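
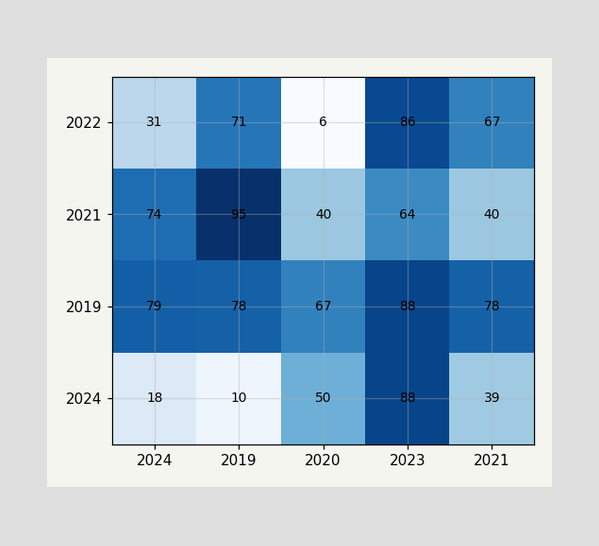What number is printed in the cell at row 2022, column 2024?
31

The (2022, 2024) cell reads 31.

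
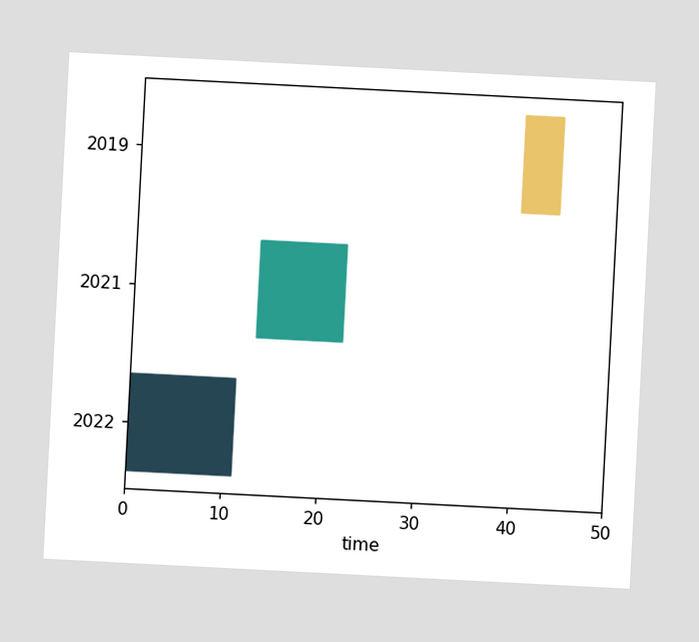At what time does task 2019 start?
The chart is tilted about 3° clockwise. The 2019 bar begins at t=40.

40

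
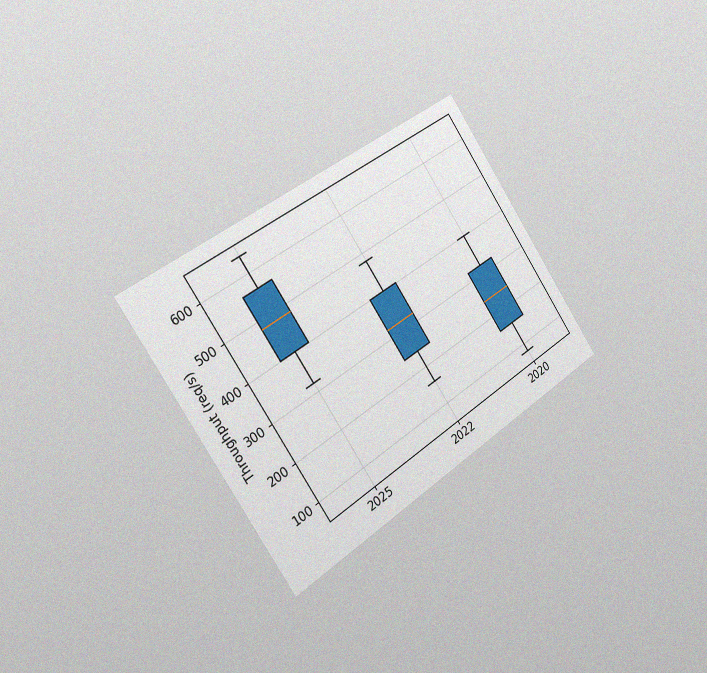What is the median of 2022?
320req/s

The chart is tilted about 34° counter-clockwise and viewed slightly from the left, with some photo noise. The median line in the 2022 box sits at 320req/s.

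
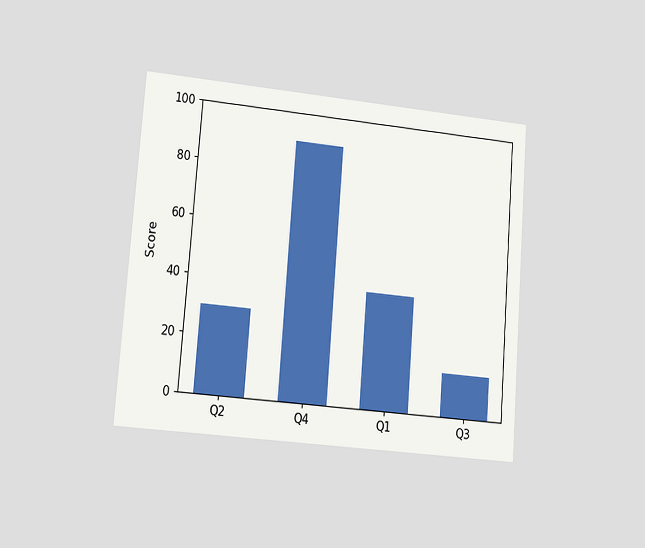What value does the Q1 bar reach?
The chart is tilted about 4° clockwise and viewed at a slight angle. Reading along the chart's y-axis, the Q1 bar reaches 40.

40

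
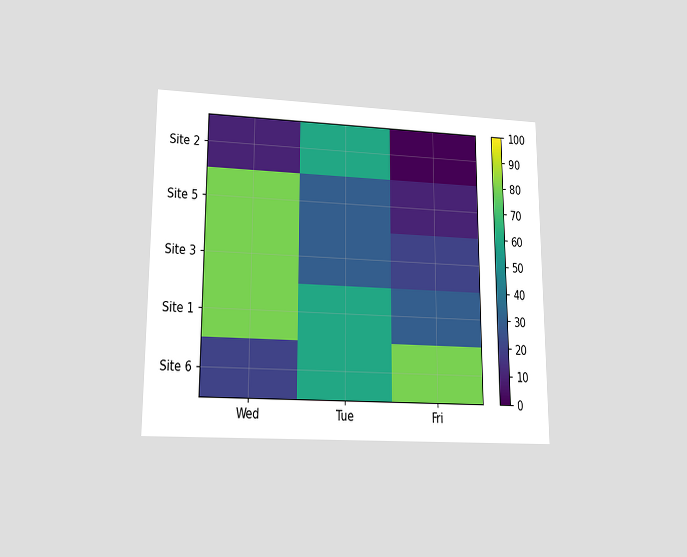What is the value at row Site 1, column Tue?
60

The chart is viewed at a slight angle. Matching cell (Site 1, Tue) against the colorbar gives 60.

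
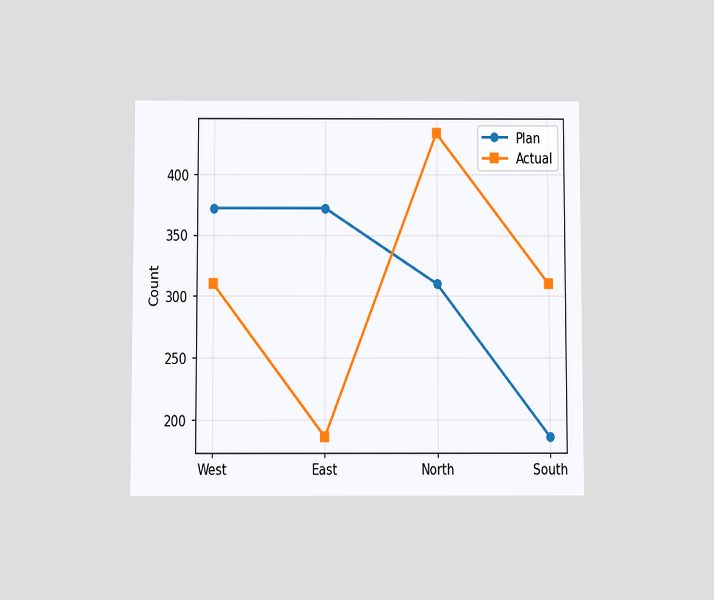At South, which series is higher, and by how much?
The chart is viewed at a slight angle. At South, Actual sits above the other line by 124.

Actual, by 124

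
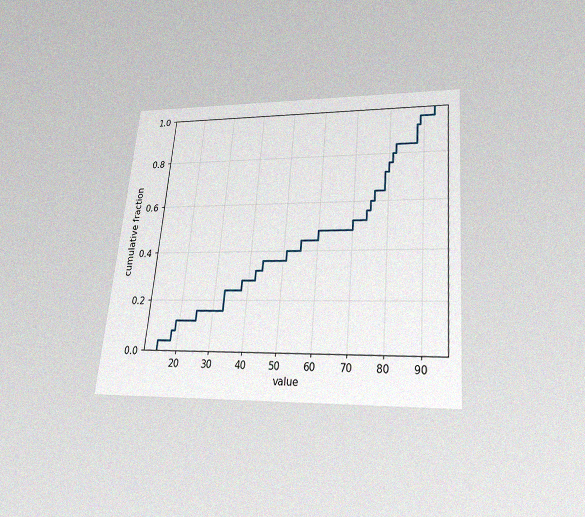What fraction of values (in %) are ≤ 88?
92%

The chart is tilted about 5° clockwise and viewed slightly from below, with some photo noise. At x=88 the ECDF step is at 92%.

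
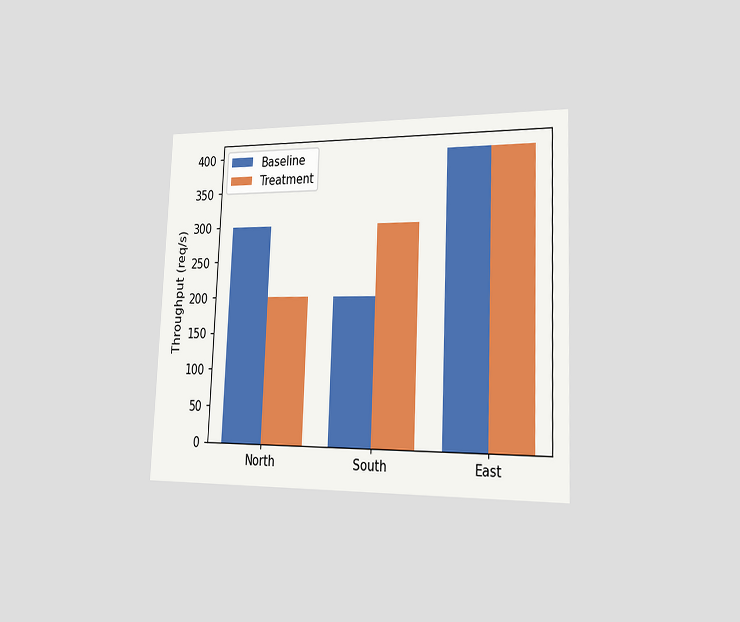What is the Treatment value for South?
300req/s

The chart is tilted about 2° clockwise and viewed slightly from the right. The Treatment bar at South reaches 300req/s on the y-axis.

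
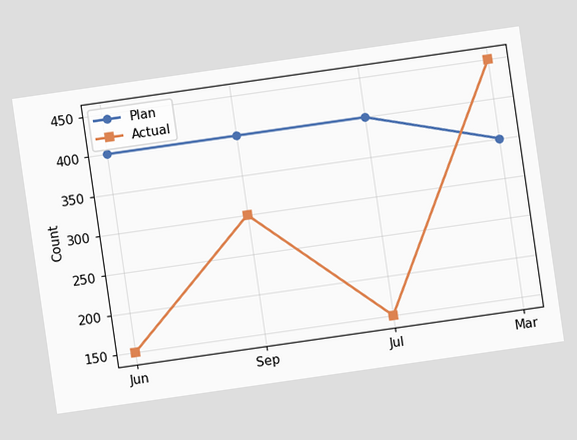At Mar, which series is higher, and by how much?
Actual, by 100

The chart is tilted about 8° counter-clockwise. At Mar, Actual sits above the other line by 100.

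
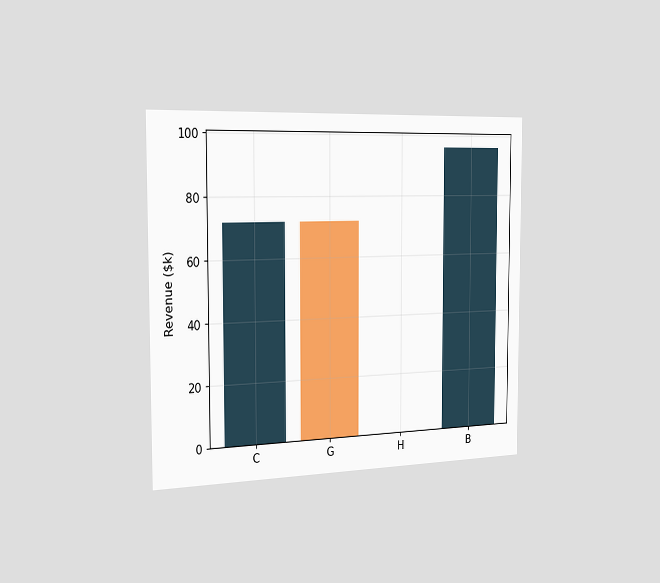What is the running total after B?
The chart is viewed slightly from the left. After B the running total reaches $96k.

$96k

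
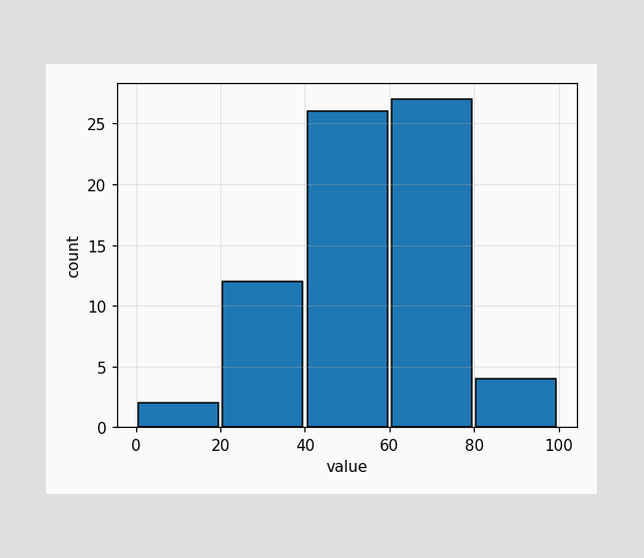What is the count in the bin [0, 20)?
2

The [0, 20) bin has height 2.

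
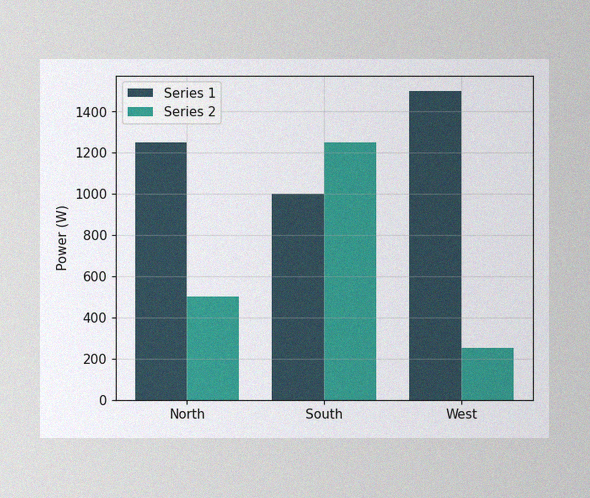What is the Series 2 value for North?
500W

The image has some photo noise and uneven lighting. The Series 2 bar at North reaches 500W on the y-axis.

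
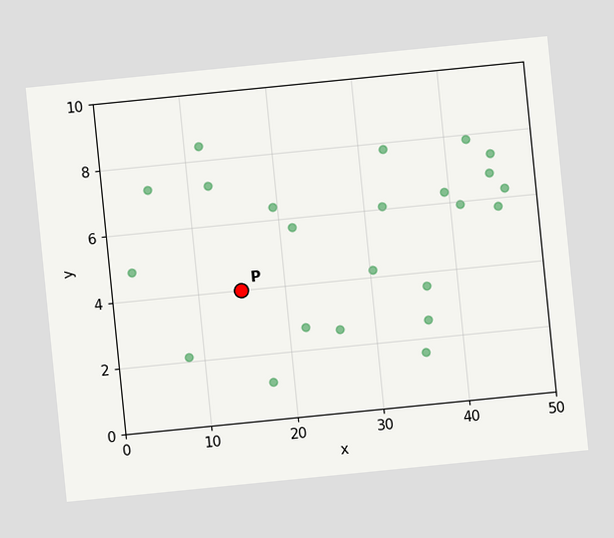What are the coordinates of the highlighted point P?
The chart is tilted about 6° counter-clockwise. Following the gridlines from P to each axis, P sits at (15, 4).

(15, 4)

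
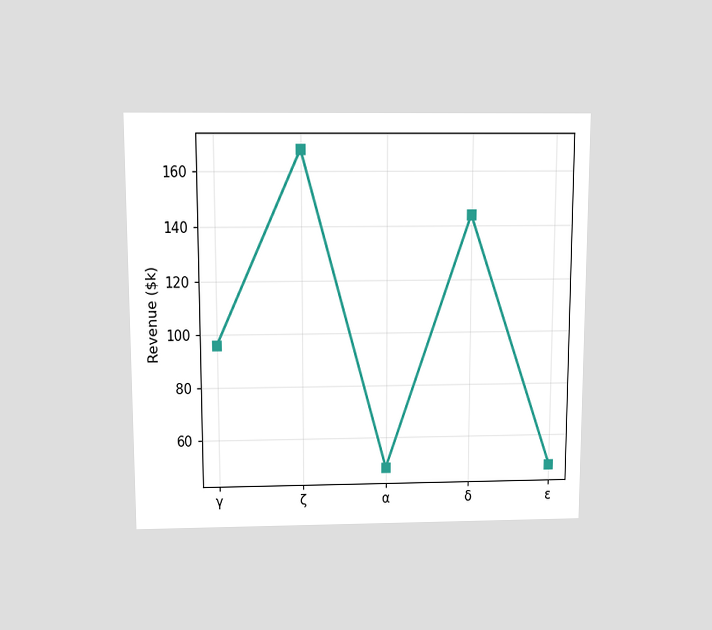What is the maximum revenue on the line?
$168k

The chart is viewed slightly from above. The highest point is at ζ, and reading across to the y-axis gives $168k.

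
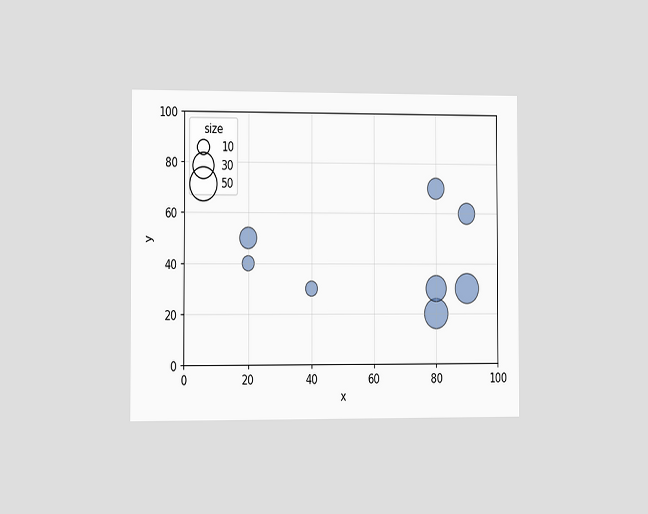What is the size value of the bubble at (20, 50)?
The chart is viewed slightly from the left. Matching the bubble at (20, 50) against the size legend gives 20.

20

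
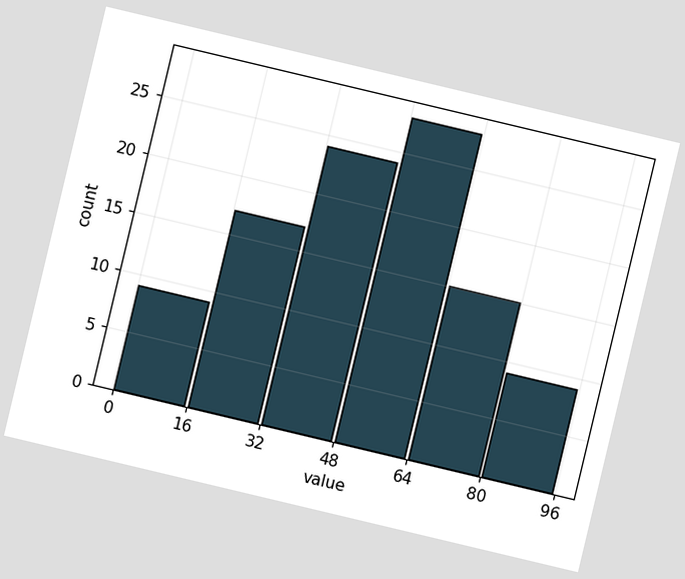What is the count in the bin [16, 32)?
17

The chart is tilted about 13° clockwise. The [16, 32) bin has height 17.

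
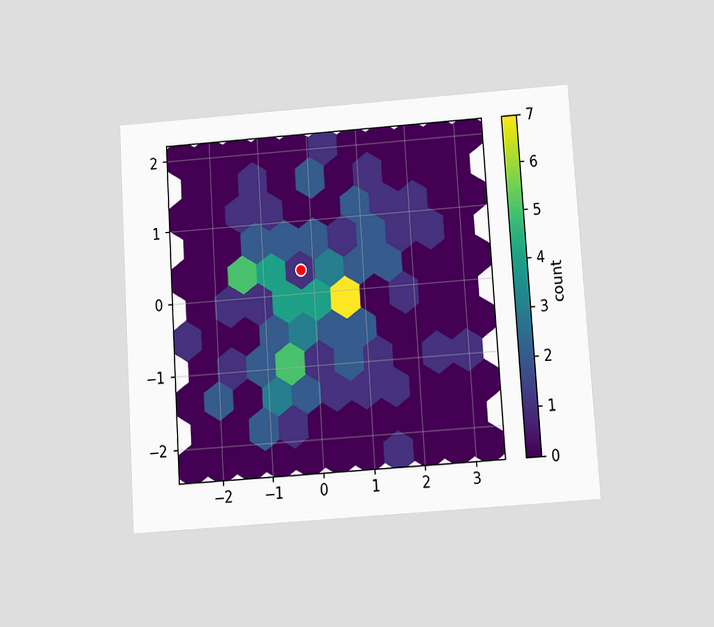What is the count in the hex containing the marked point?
The chart is tilted about 4° counter-clockwise and viewed slightly from below. The marked hex reads 1 on the colorbar.

1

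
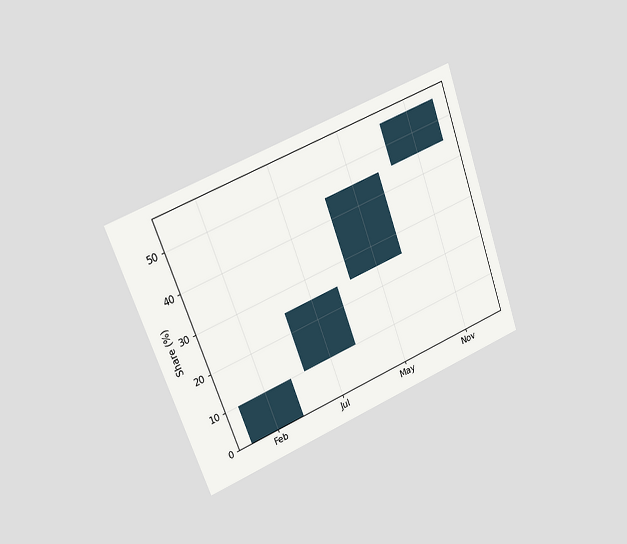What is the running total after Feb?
10%

The chart is tilted about 20° counter-clockwise and viewed slightly from the left. After Feb the running total reaches 10%.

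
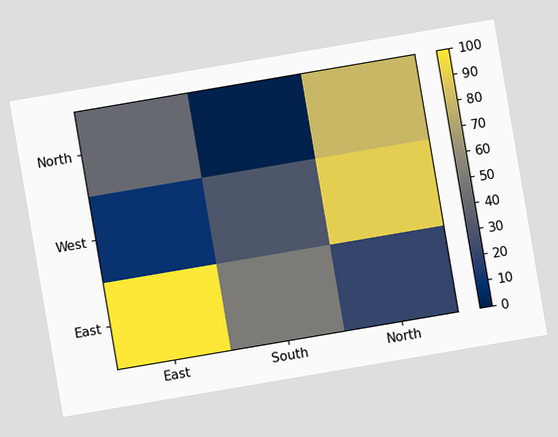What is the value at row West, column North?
The chart is tilted about 10° counter-clockwise. Matching cell (West, North) against the colorbar gives 90.

90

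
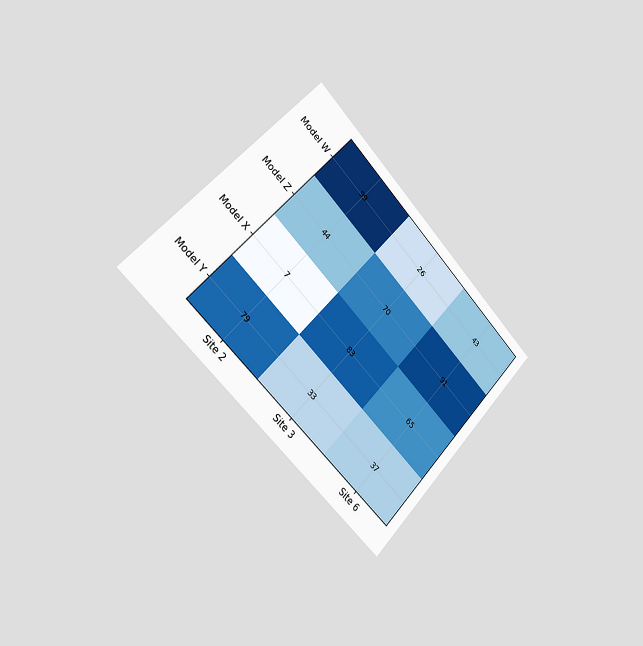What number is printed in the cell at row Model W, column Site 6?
The chart is tilted about 45° clockwise and viewed slightly from the left. The (Model W, Site 6) cell reads 43.

43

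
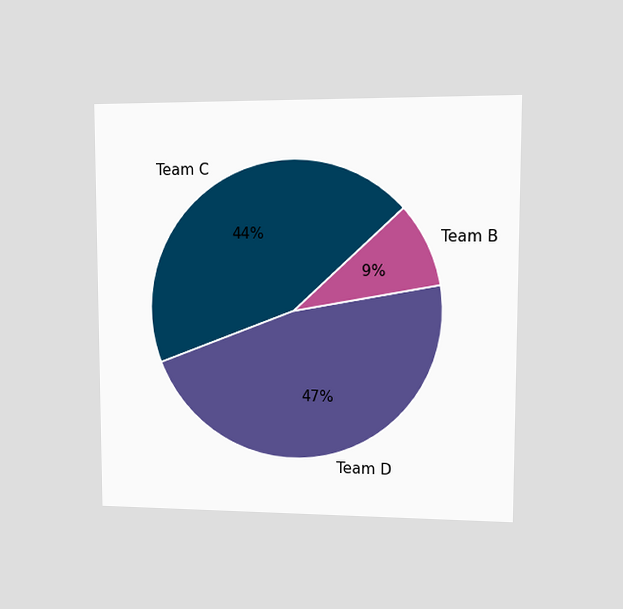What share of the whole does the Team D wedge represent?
The chart is viewed at a slight angle. The Team D slice takes up 47% of the pie.

47%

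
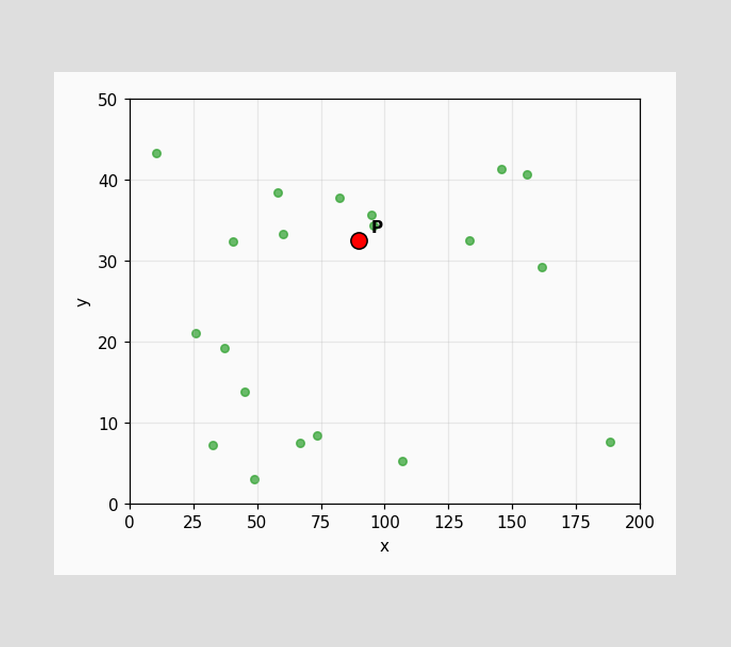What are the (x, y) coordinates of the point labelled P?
(90, 32.5)

Following the gridlines from P to each axis, P sits at (90, 32.5).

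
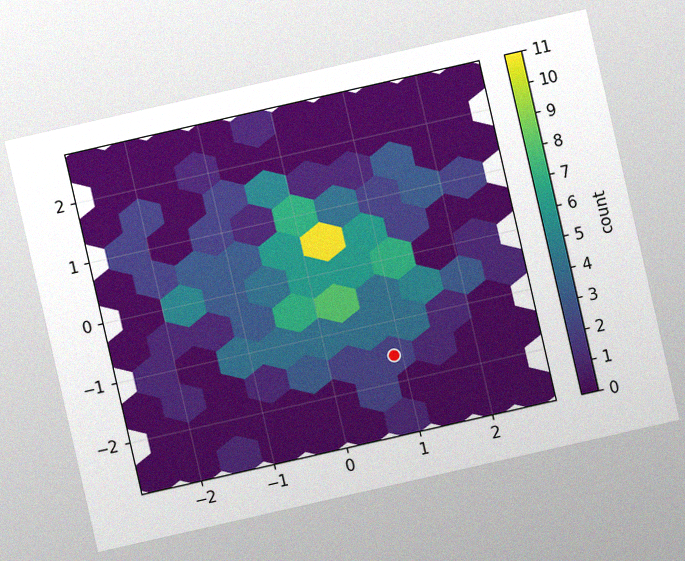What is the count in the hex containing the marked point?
2

The chart is tilted about 13° counter-clockwise, with some photo noise. The marked hex reads 2 on the colorbar.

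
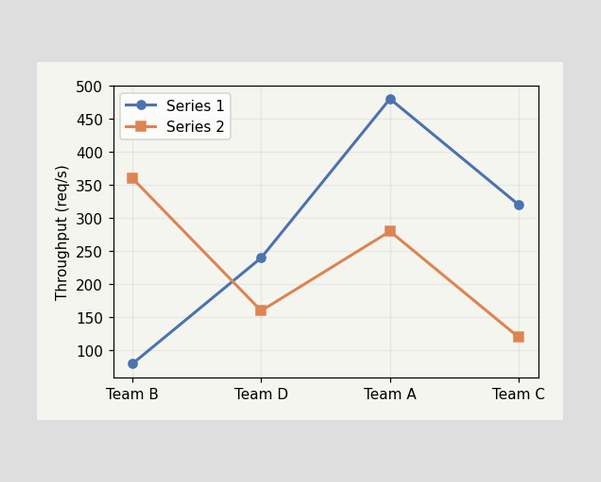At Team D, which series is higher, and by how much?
At Team D, Series 1 sits above the other line by 80req/s.

Series 1, by 80req/s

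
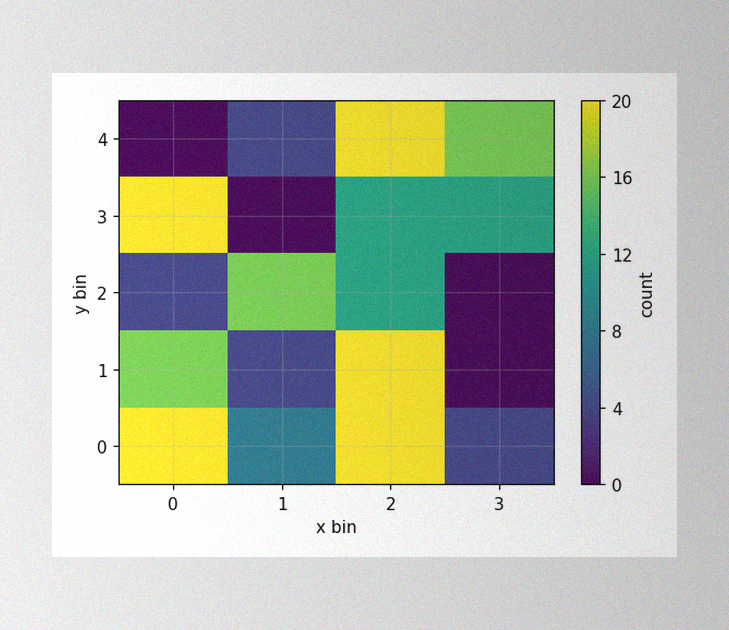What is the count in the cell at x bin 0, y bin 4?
0

The image has some photo noise and uneven lighting. Matching the cell (0, 4) against the colorbar gives 0.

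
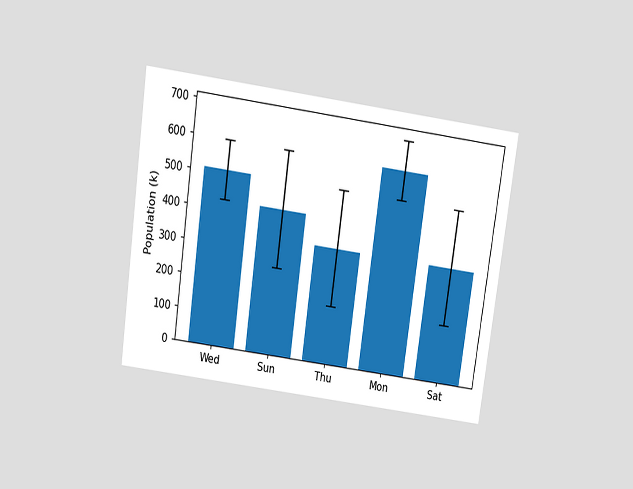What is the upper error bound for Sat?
510k

The chart is tilted about 8° clockwise and viewed slightly from above. The Sat bar's upper whisker reaches 510k.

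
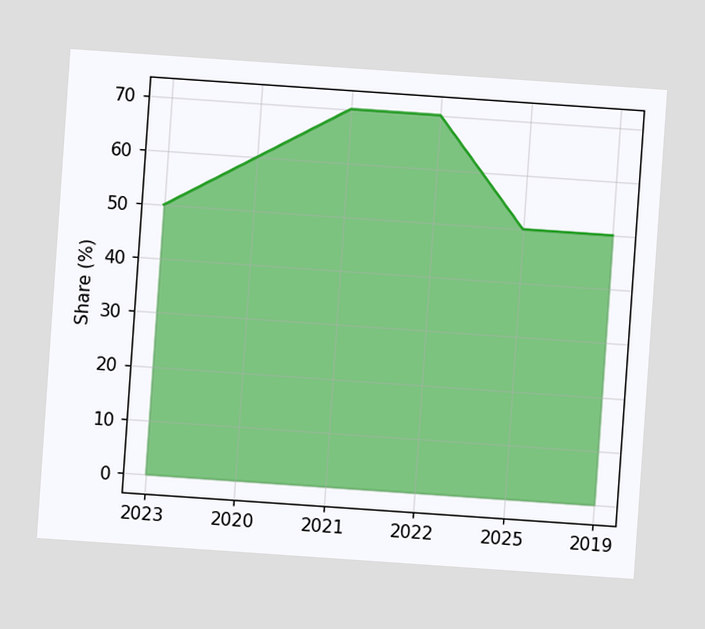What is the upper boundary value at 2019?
50%

The chart is tilted about 4° clockwise. At 2019 the upper boundary is at 50%.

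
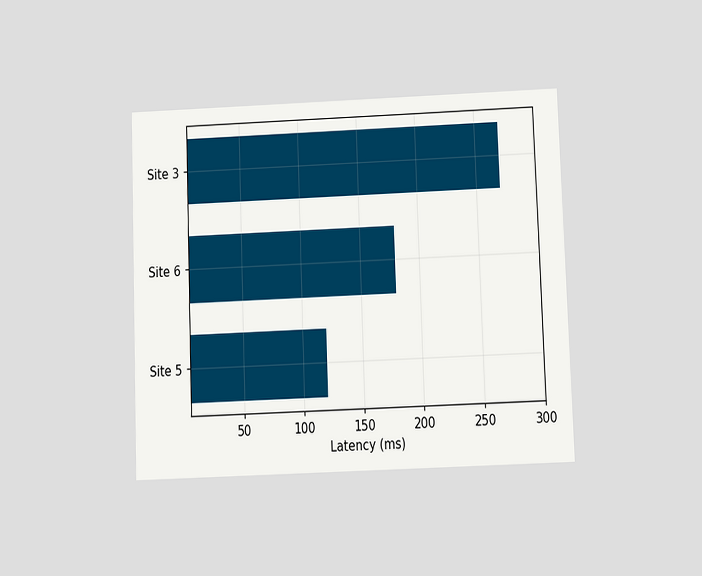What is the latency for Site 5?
120ms

The chart is tilted about 2° counter-clockwise and viewed slightly from below. Reading along the chart's x-axis, the Site 5 bar reaches 120ms.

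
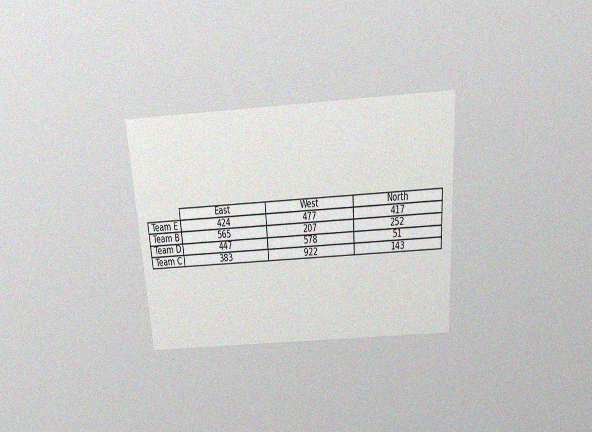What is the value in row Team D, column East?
The chart is tilted about 4° counter-clockwise and viewed slightly from above, with some photo noise. The (Team D, East) cell reads 447.

447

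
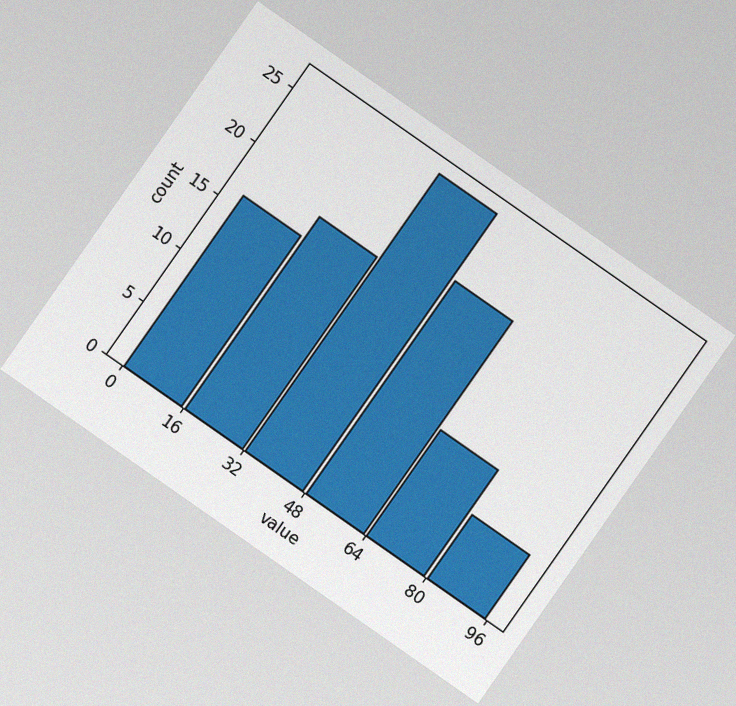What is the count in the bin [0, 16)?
The chart is tilted about 35° clockwise, with some photo noise. The [0, 16) bin has height 16.

16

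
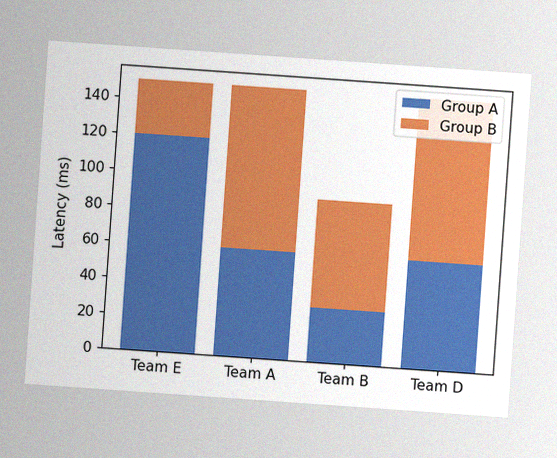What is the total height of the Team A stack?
The chart is tilted about 4° clockwise, with some photo noise. The Team A stack's top reaches 150ms on the y-axis.

150ms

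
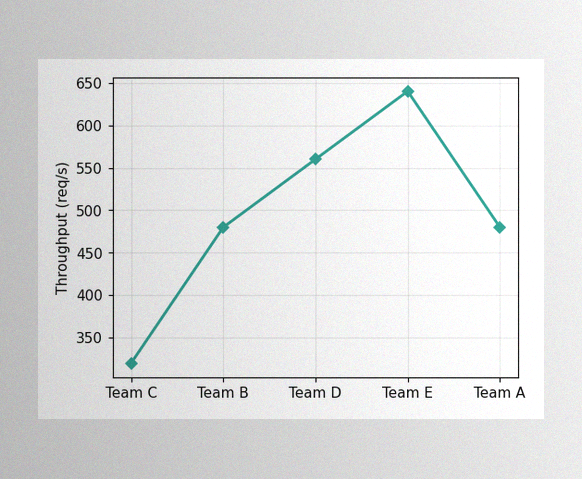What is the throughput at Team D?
The image has some photo noise and uneven lighting. At Team D, the line is at 560req/s.

560req/s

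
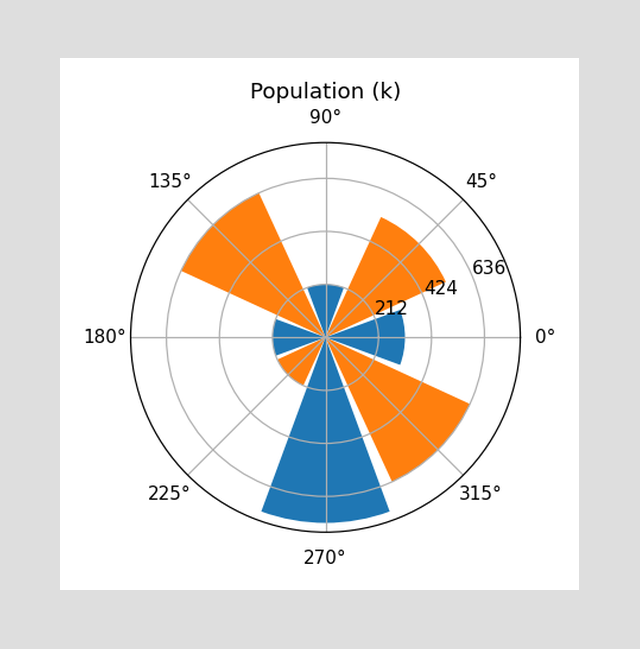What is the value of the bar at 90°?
The bar at 90° reaches 212k on the radial axis.

212k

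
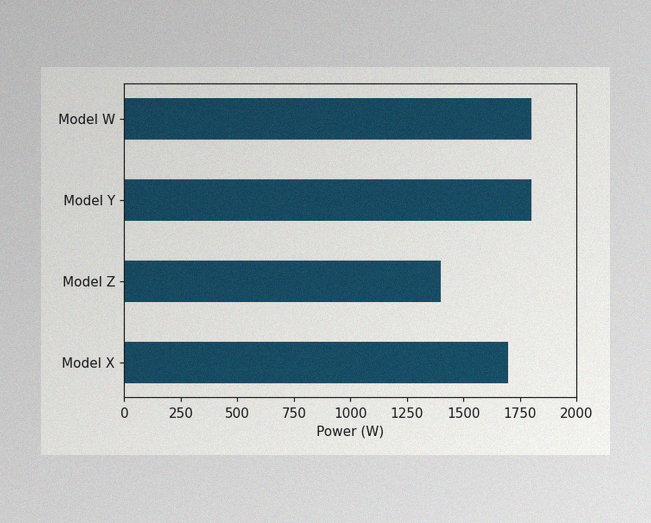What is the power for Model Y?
1800W

The image has some photo noise and uneven lighting. Reading along the chart's x-axis, the Model Y bar reaches 1800W.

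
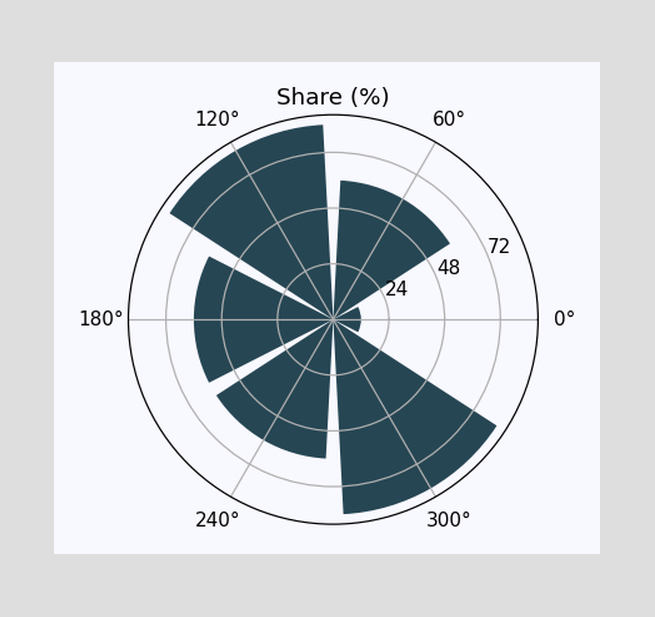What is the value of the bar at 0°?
The bar at 0° reaches 12% on the radial axis.

12%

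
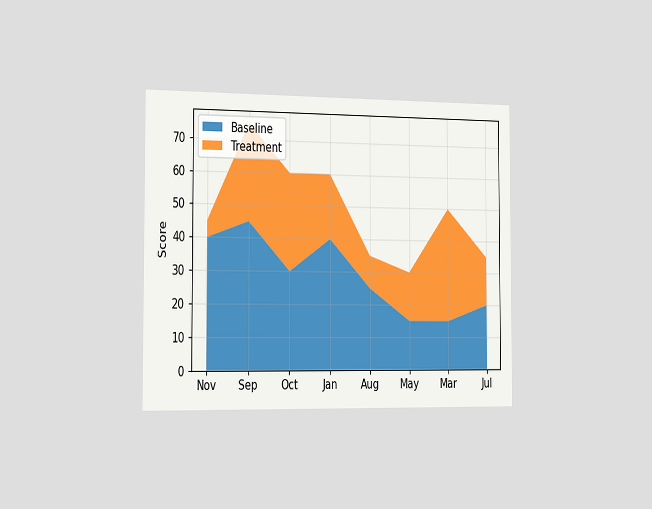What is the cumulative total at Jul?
The chart is viewed slightly from the left. The stacked total at Jul reaches 35.

35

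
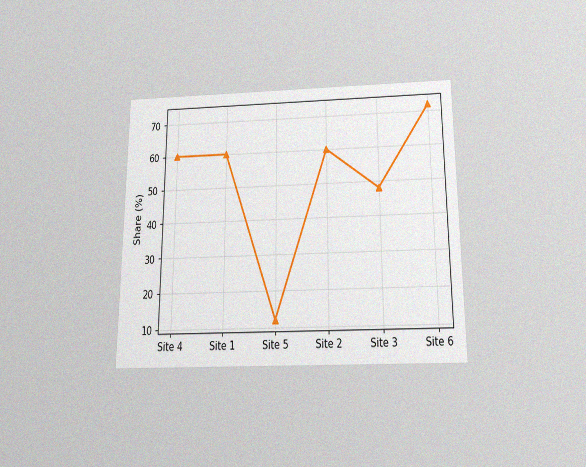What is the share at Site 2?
60%

The chart is viewed slightly from below, with some photo noise. At Site 2, the line is at 60%.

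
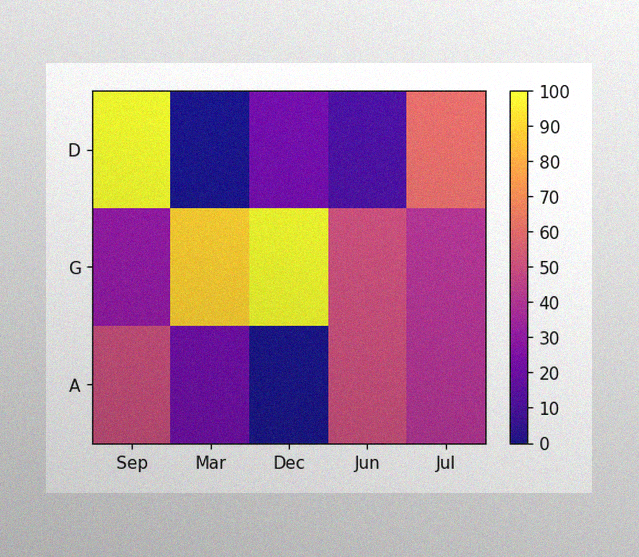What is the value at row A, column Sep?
The image has some photo noise and uneven lighting. Matching cell (A, Sep) against the colorbar gives 50.

50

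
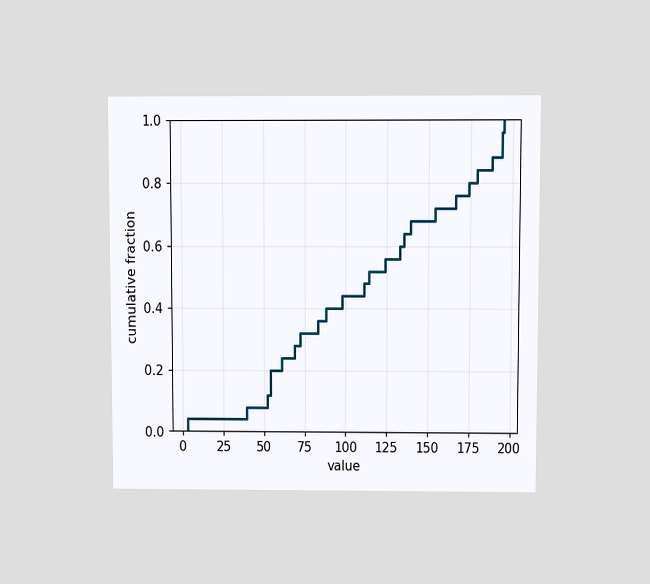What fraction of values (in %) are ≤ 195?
The chart is viewed slightly from above. At x=195 the ECDF step is at 100%.

100%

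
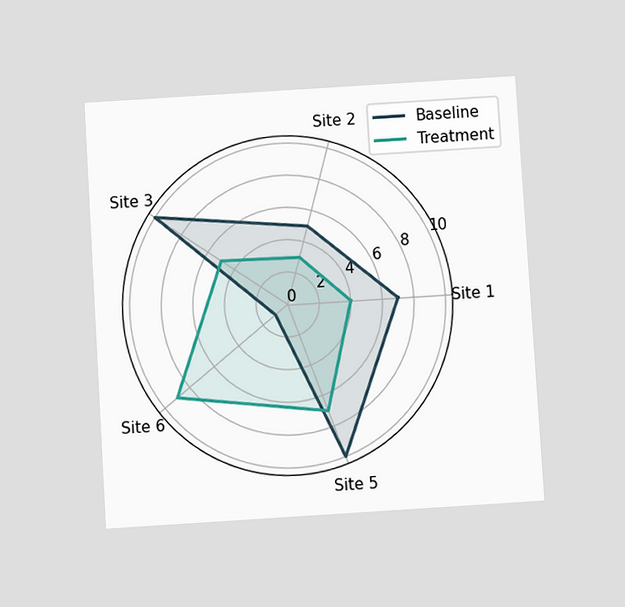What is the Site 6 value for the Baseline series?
1

The chart is tilted about 4° counter-clockwise and viewed at a slight angle. On the Site 6 axis, Baseline reaches 1.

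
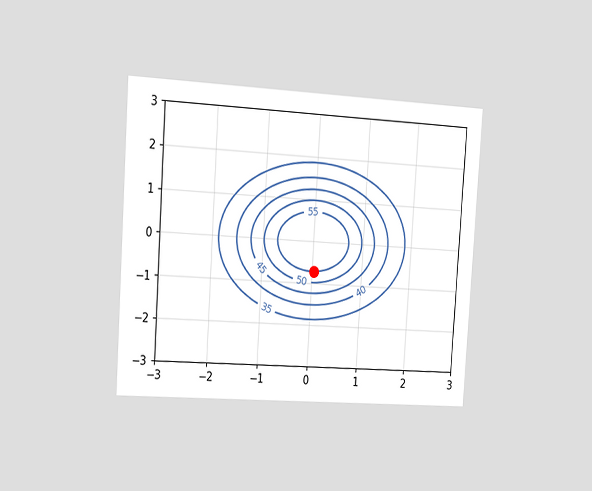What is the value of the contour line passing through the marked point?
55

The chart is tilted about 4° clockwise and viewed slightly from the left. The marked point sits on the contour labelled 55.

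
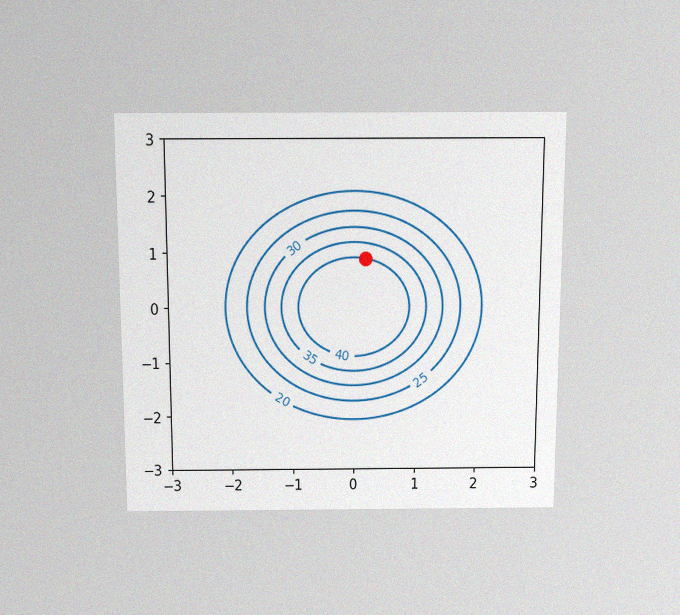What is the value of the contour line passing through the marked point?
The chart is viewed slightly from above, with some photo noise. The marked point sits on the contour labelled 40.

40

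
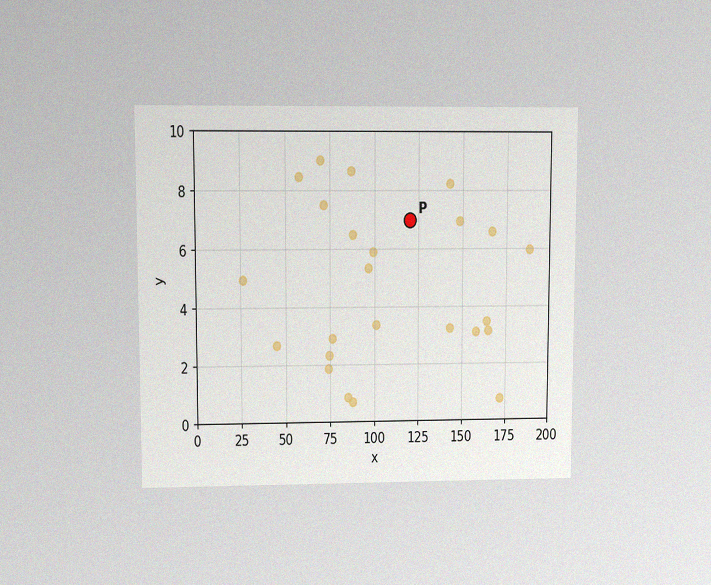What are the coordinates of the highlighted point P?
The chart is viewed at a slight angle, with some photo noise. Following the gridlines from P to each axis, P sits at (120, 7).

(120, 7)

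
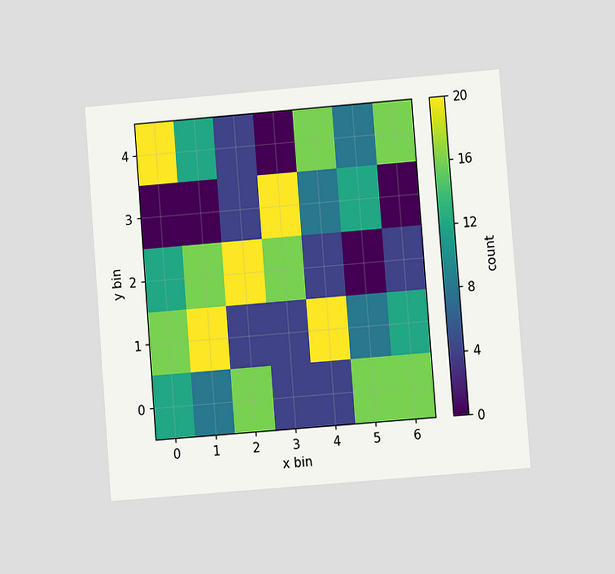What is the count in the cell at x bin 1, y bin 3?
0

The chart is tilted about 4° counter-clockwise and viewed at a slight angle. Matching the cell (1, 3) against the colorbar gives 0.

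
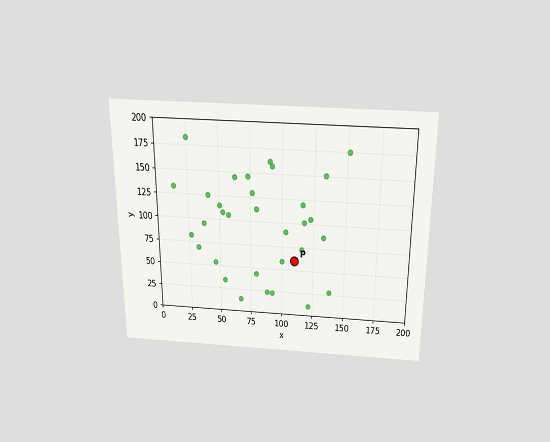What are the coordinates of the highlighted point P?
The chart is viewed slightly from above. Following the gridlines from P to each axis, P sits at (110, 60).

(110, 60)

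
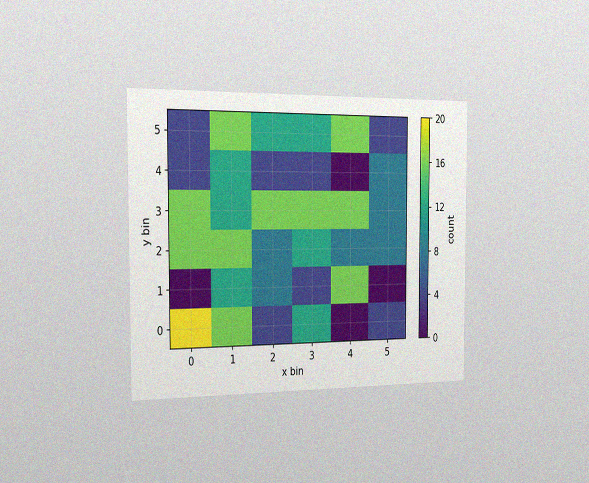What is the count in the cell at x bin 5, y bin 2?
8

The chart is viewed slightly from the left, with some photo noise. Matching the cell (5, 2) against the colorbar gives 8.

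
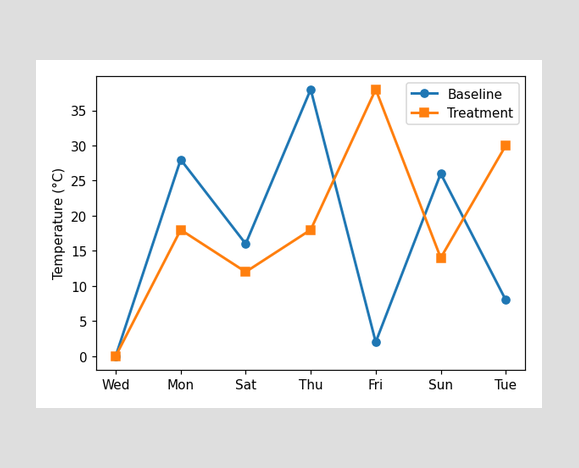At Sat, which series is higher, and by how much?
At Sat, Baseline sits above the other line by 4°C.

Baseline, by 4°C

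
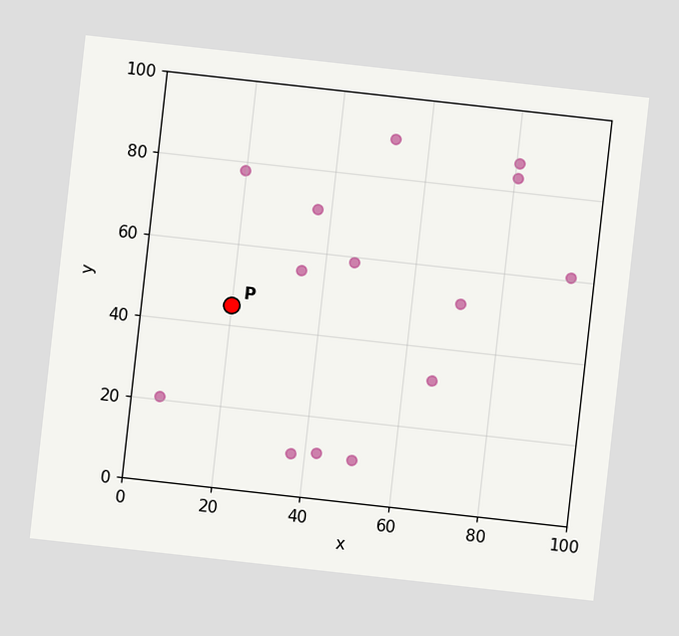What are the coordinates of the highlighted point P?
The chart is tilted about 6° clockwise. Following the gridlines from P to each axis, P sits at (20, 45).

(20, 45)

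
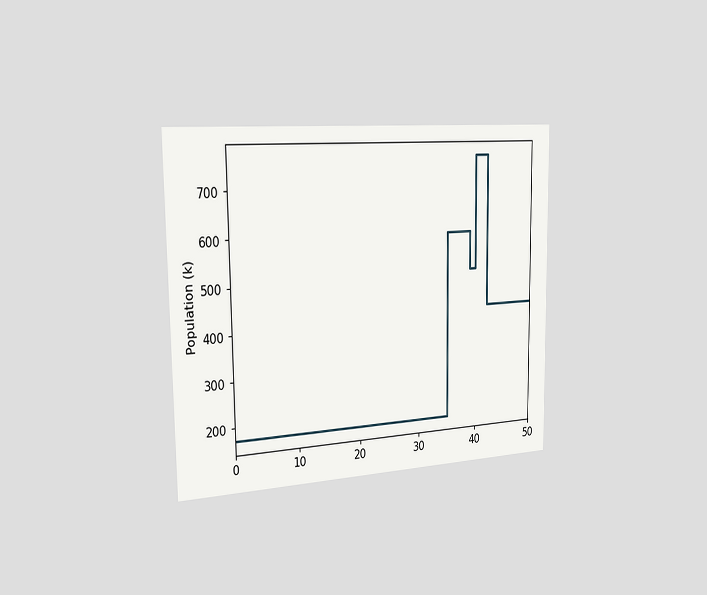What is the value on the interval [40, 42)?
The chart is viewed slightly from the left. On [40, 42) the step sits at 765k.

765k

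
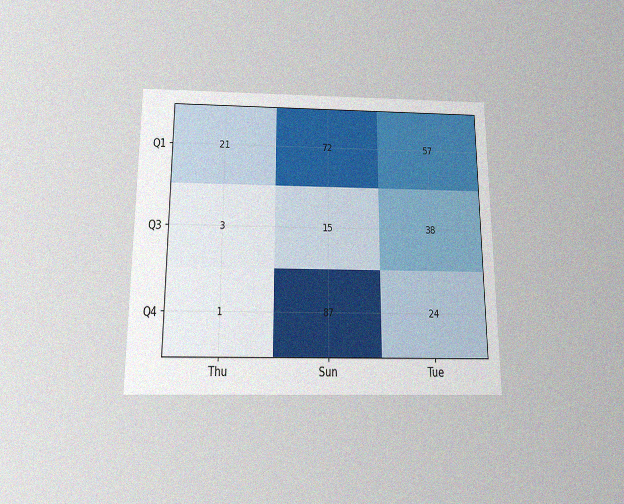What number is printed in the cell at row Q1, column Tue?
57

The chart is viewed slightly from below, with some photo noise. The (Q1, Tue) cell reads 57.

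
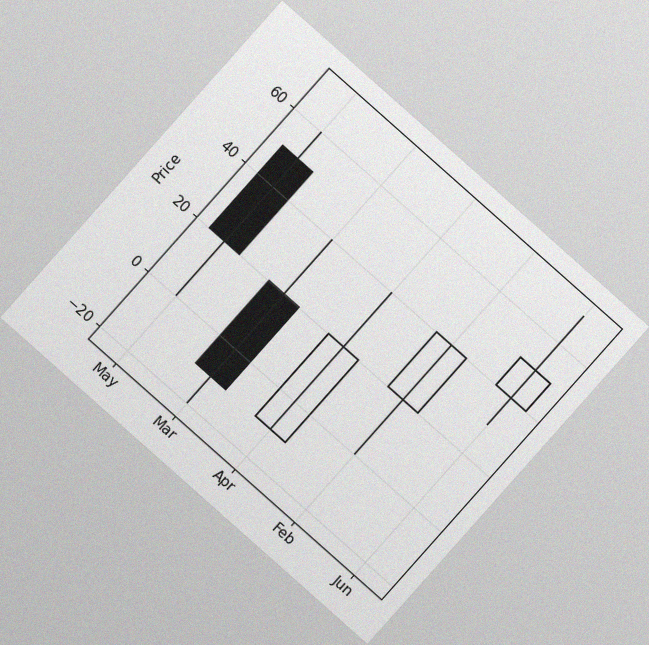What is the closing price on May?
The chart is tilted about 42° clockwise, with some photo noise. The May candle closes at 20.

20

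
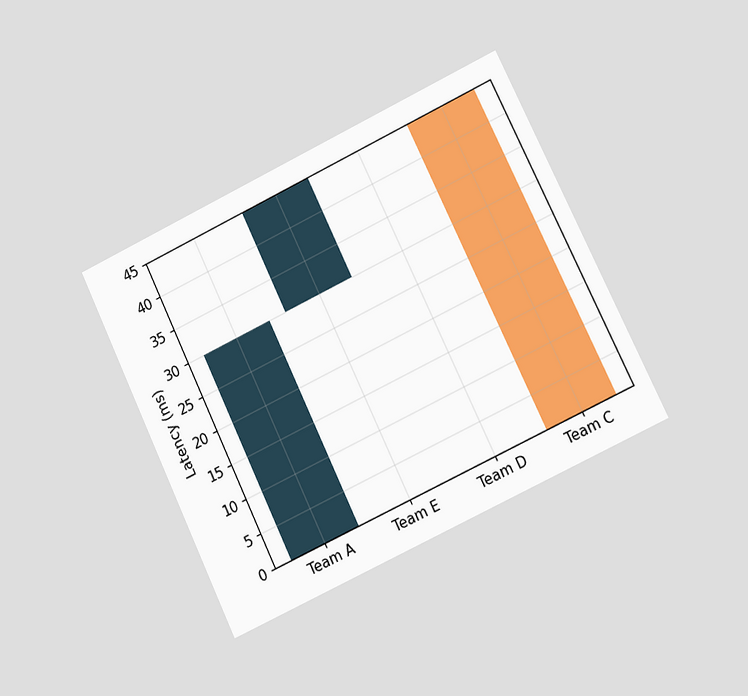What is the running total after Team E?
45ms

The chart is tilted about 26° counter-clockwise and viewed at a slight angle. After Team E the running total reaches 45ms.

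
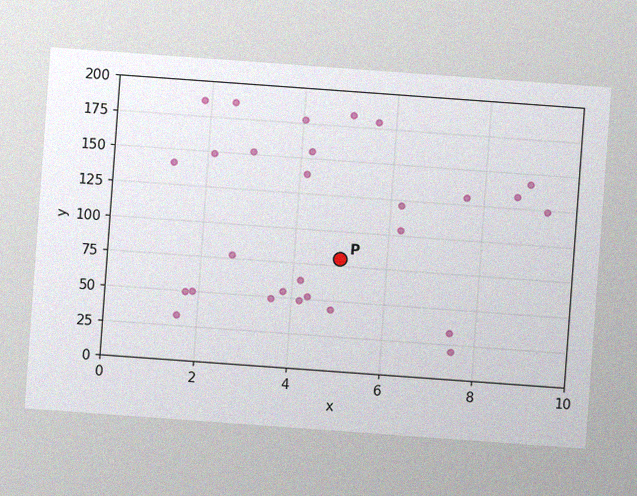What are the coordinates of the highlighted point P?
The chart is tilted about 4° clockwise, with some photo noise. Following the gridlines from P to each axis, P sits at (5, 80).

(5, 80)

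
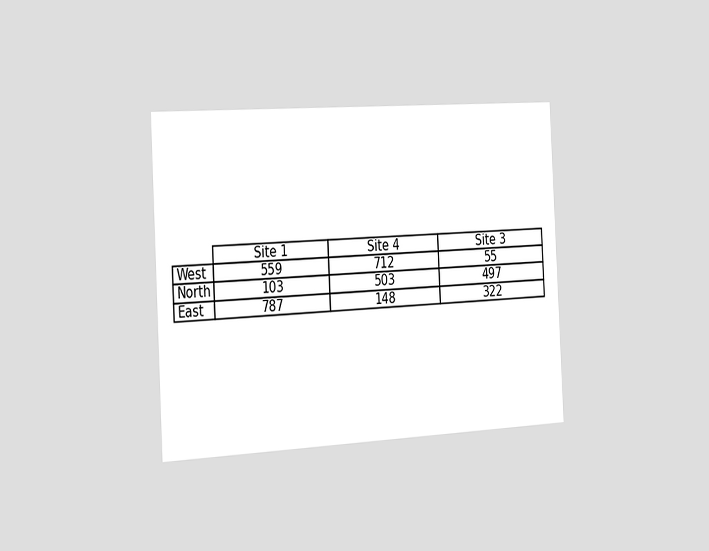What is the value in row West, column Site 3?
The chart is tilted about 3° counter-clockwise and viewed slightly from the left. The (West, Site 3) cell reads 55.

55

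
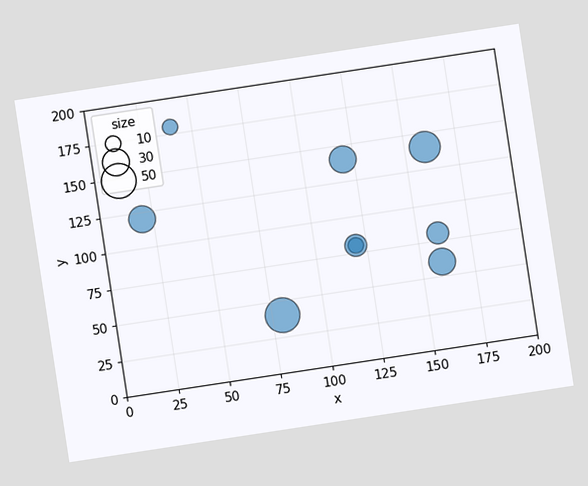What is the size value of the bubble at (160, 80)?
20

The chart is tilted about 9° counter-clockwise. Matching the bubble at (160, 80) against the size legend gives 20.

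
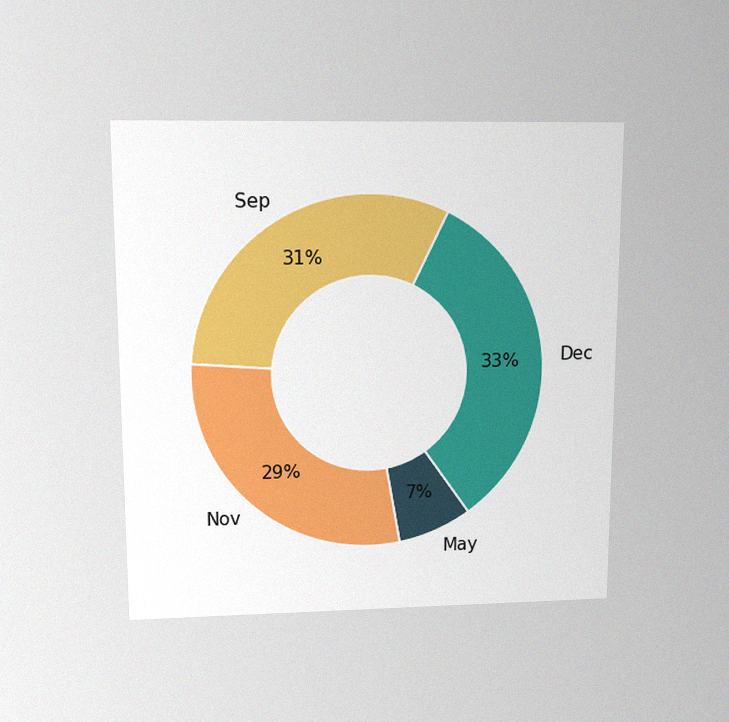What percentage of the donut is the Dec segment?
The chart is viewed slightly from above, with some photo noise. The Dec segment takes up 33% of the ring.

33%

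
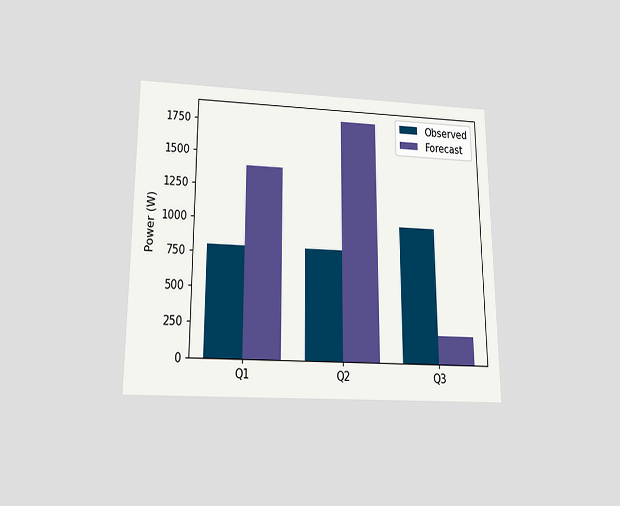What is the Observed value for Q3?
1000W

The chart is viewed slightly from below. The Observed bar at Q3 reaches 1000W on the y-axis.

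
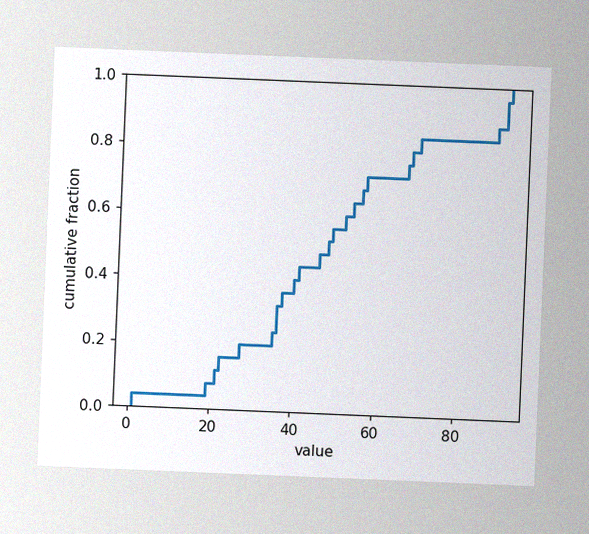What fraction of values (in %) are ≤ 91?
The chart is tilted about 2° clockwise, with some photo noise. At x=91 the ECDF step is at 96%.

96%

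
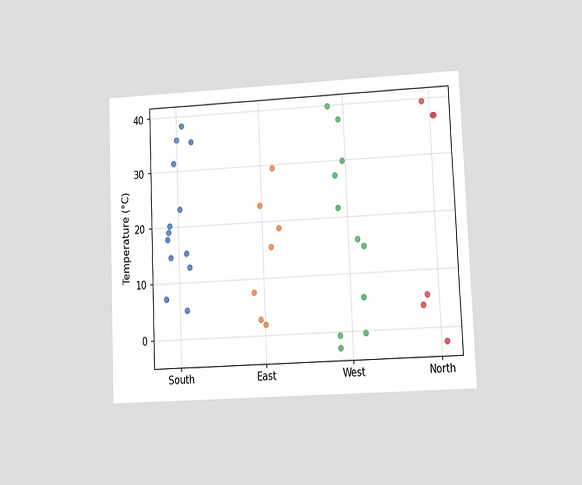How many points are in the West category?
The chart is tilted about 2° counter-clockwise and viewed at a slight angle. Counting the markers in the West column gives 11.

11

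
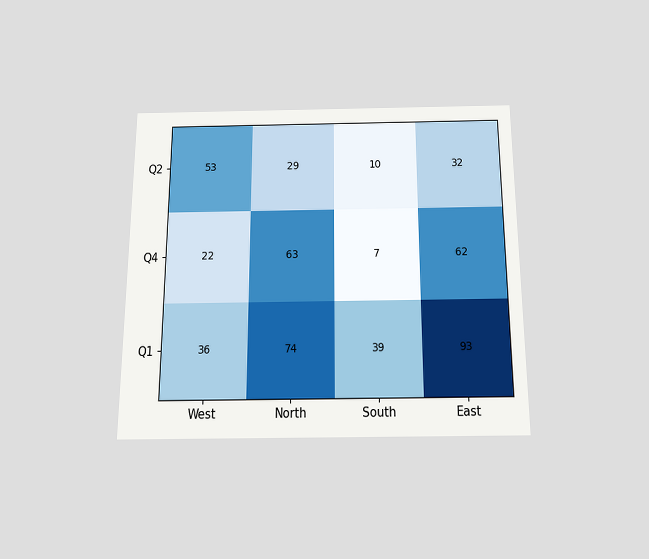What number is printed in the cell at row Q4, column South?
The chart is viewed slightly from below. The (Q4, South) cell reads 7.

7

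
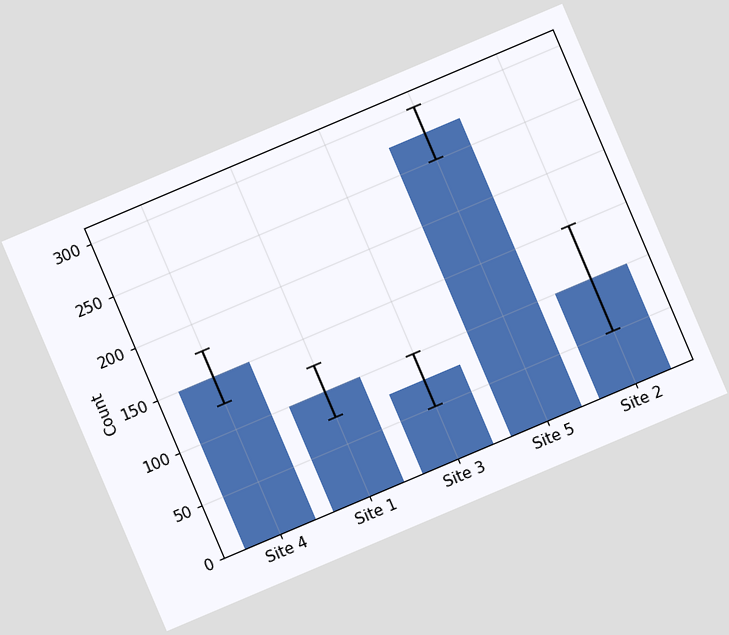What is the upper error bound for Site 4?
175

The chart is tilted about 23° counter-clockwise. The Site 4 bar's upper whisker reaches 175.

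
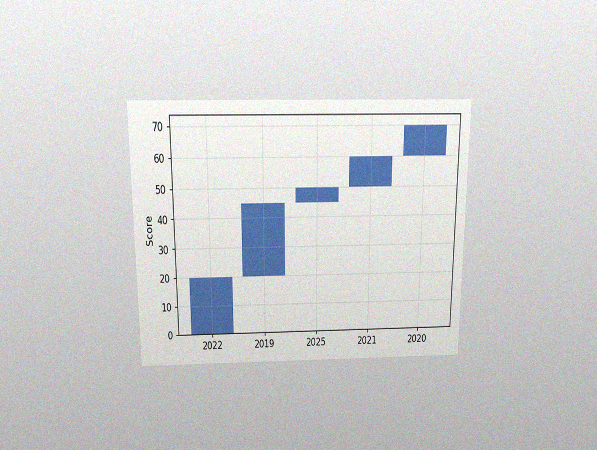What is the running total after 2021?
The chart is viewed slightly from above, with some photo noise. After 2021 the running total reaches 60.

60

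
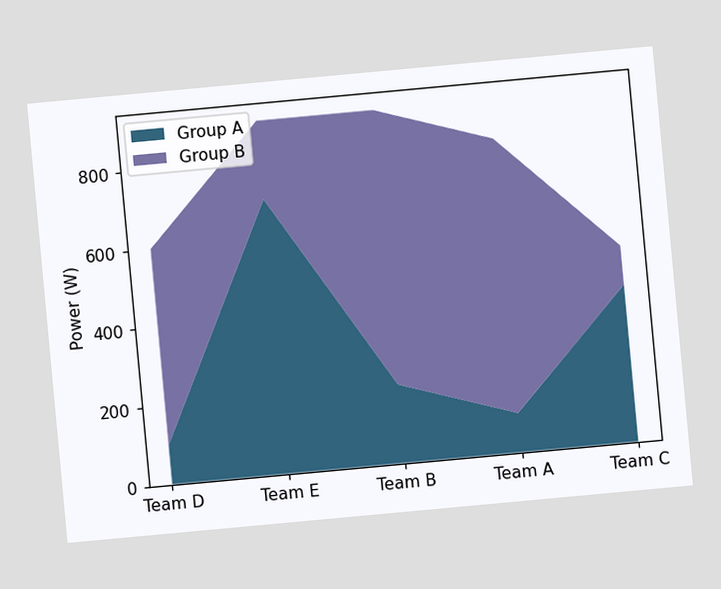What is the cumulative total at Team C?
The chart is tilted about 5° counter-clockwise. The stacked total at Team C reaches 500W.

500W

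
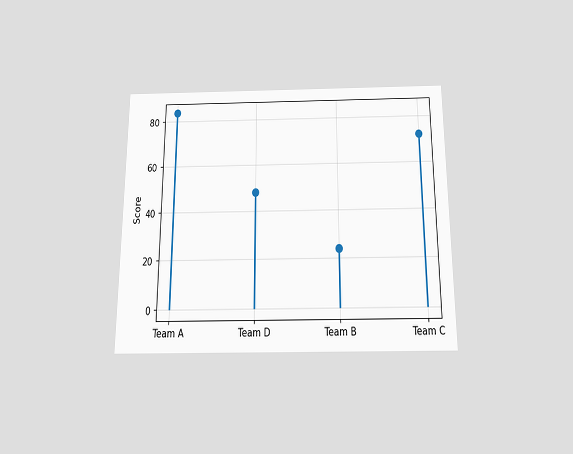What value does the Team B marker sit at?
24

The chart is viewed slightly from below. The Team B marker sits at 24.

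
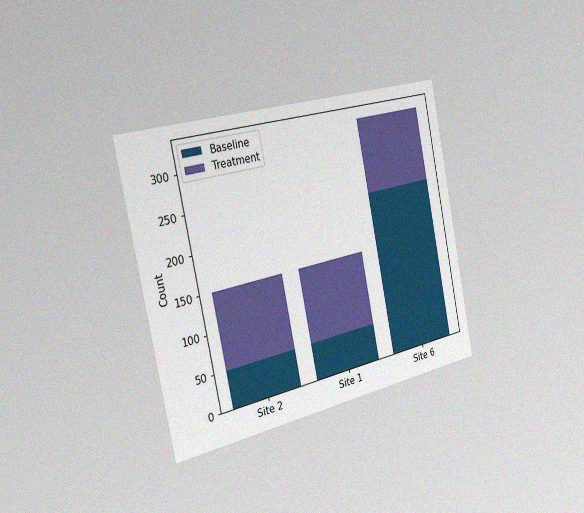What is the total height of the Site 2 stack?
The chart is tilted about 12° counter-clockwise and viewed slightly from the left, with some photo noise. The Site 2 stack's top reaches 150 on the y-axis.

150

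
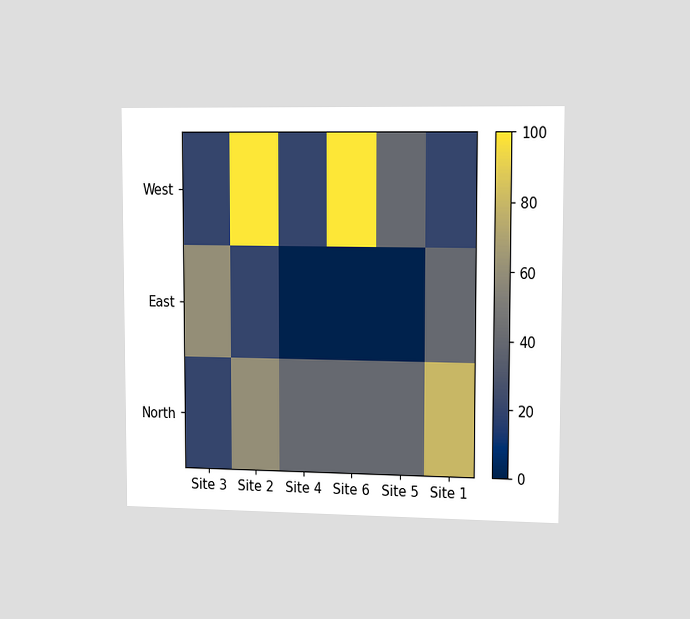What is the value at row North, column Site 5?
40

The chart is viewed slightly from the right. Matching cell (North, Site 5) against the colorbar gives 40.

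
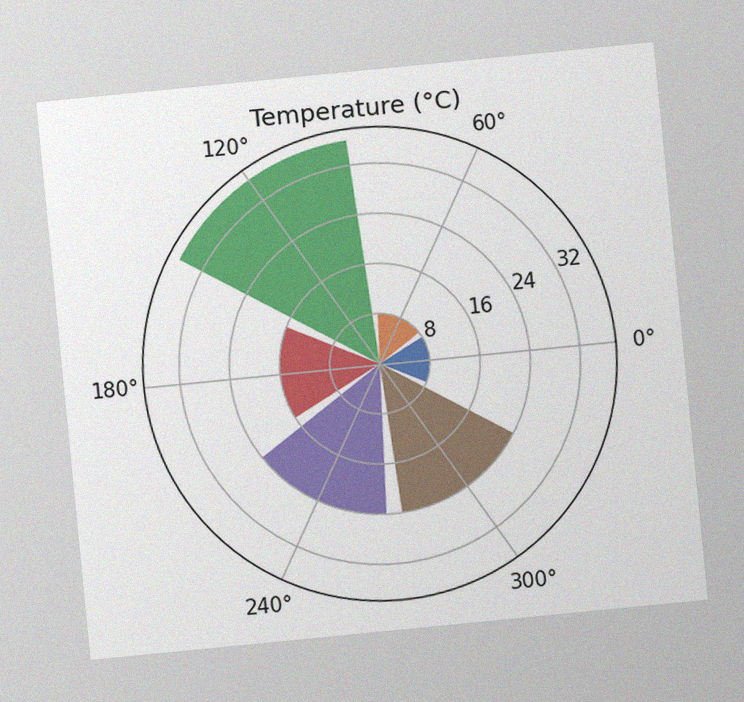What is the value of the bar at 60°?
The chart is tilted about 6° counter-clockwise, with some photo noise. The bar at 60° reaches 8°C on the radial axis.

8°C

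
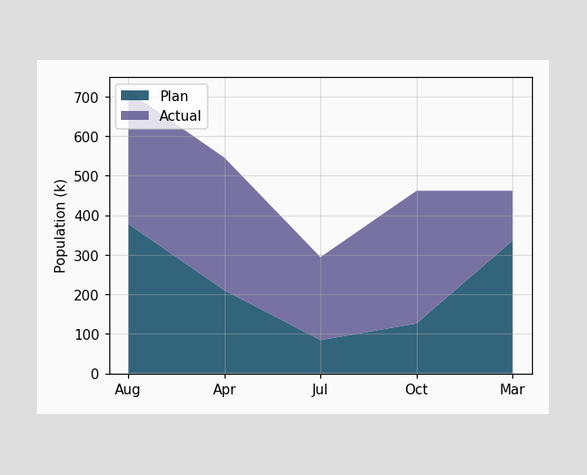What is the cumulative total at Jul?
294k

The stacked total at Jul reaches 294k.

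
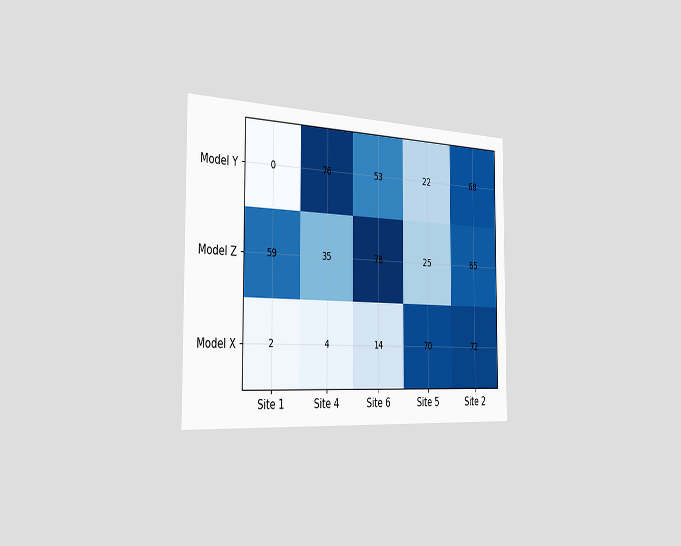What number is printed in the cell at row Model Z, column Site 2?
The chart is viewed slightly from the left. The (Model Z, Site 2) cell reads 65.

65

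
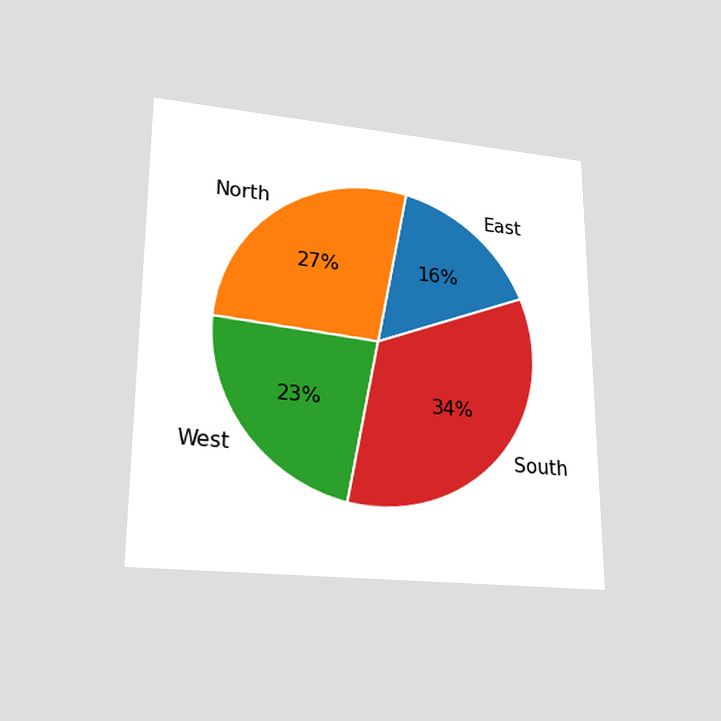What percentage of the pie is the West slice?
The chart is viewed at a slight angle. The West slice takes up 23% of the pie.

23%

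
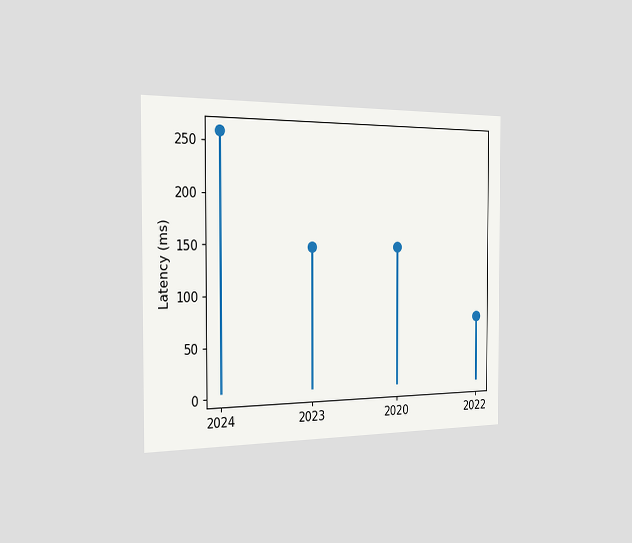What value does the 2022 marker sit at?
74ms

The chart is viewed slightly from the left. The 2022 marker sits at 74ms.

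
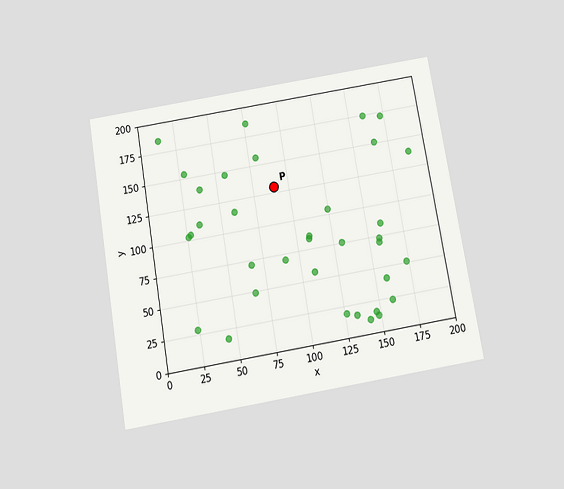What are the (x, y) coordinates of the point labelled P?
(90, 130)

The chart is tilted about 10° counter-clockwise and viewed slightly from below. Following the gridlines from P to each axis, P sits at (90, 130).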